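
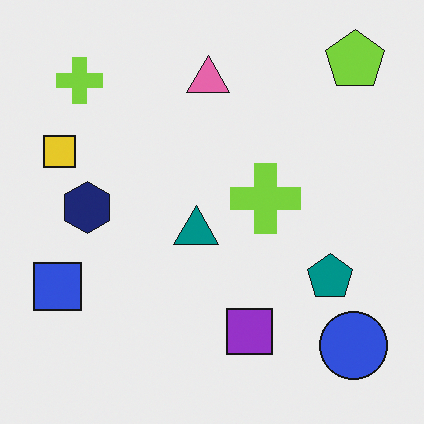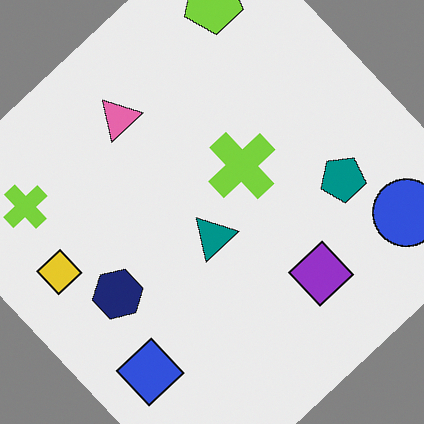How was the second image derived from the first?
The image was rotated counter-clockwise by a large amount — several tens of degrees.

Every shape is tilted by the same angle and the image corners show triangular fill wedges — a whole-image rotation by a non-right angle.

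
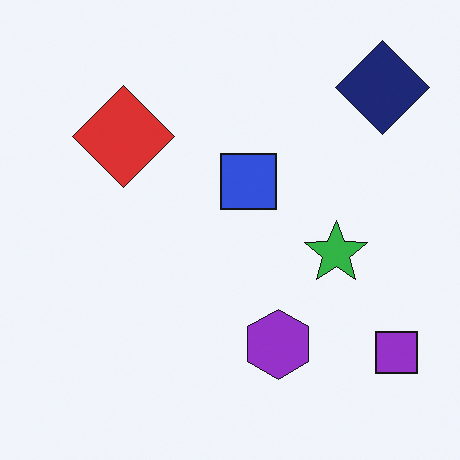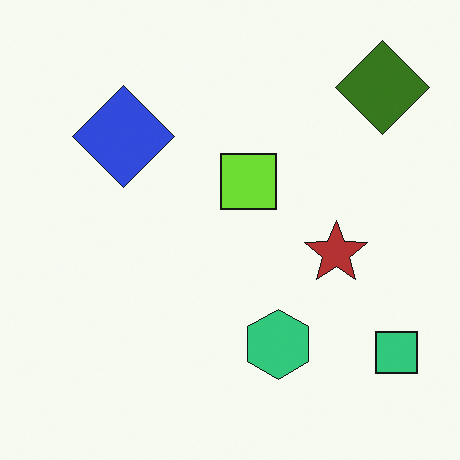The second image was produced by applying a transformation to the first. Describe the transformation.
Hue-shifted by a large amount.

Every shape's color has rotated by the same amount around the hue wheel — a uniform hue shift.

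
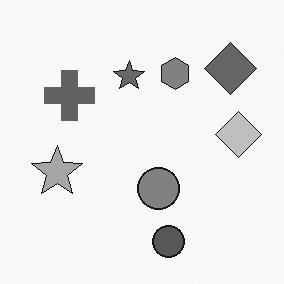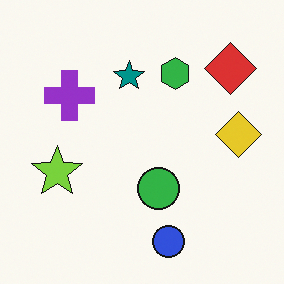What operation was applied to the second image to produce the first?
The first image is the second converted to grayscale.

All color is removed — every shape is now a shade of grey.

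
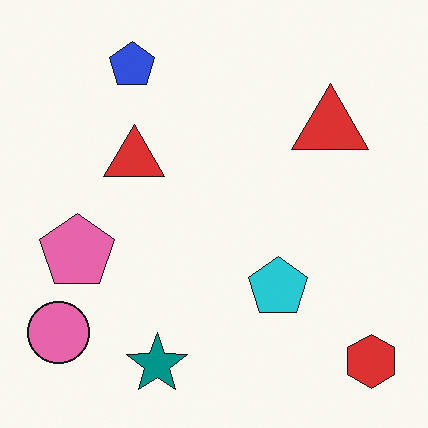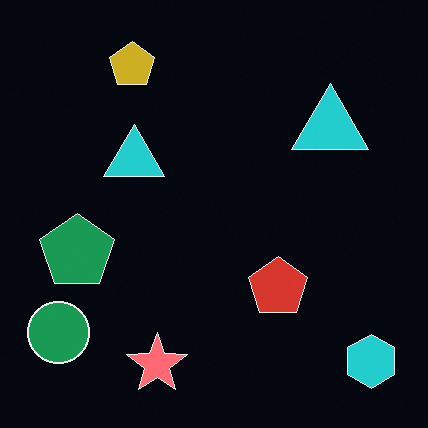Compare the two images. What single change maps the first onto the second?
It was color-inverted (negative).

The light background has become dark and every shape's color is its complement — a photographic negative.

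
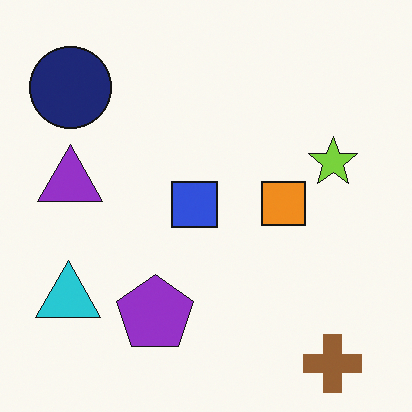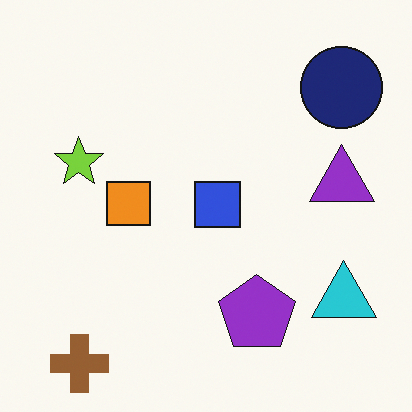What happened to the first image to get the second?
Flipped horizontally (left ↔ right).

The cyan triangle is in the bottom-left of the first image and the bottom-right of the second — shapes on opposite sides of the vertical midline have swapped in a mirror flip.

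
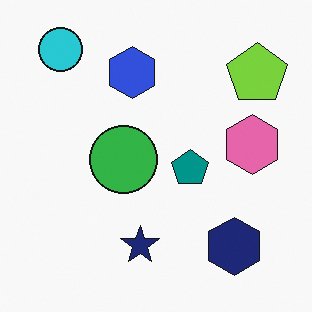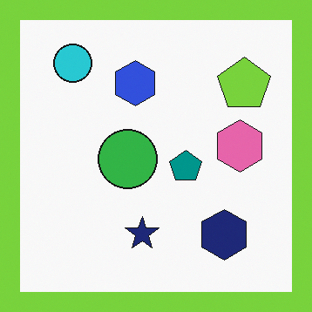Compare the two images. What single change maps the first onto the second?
This is the original image framed with a lime border.

A solid lime frame runs around the edge of the second image, with the content slightly shrunk inside it.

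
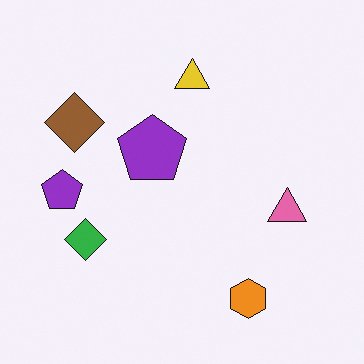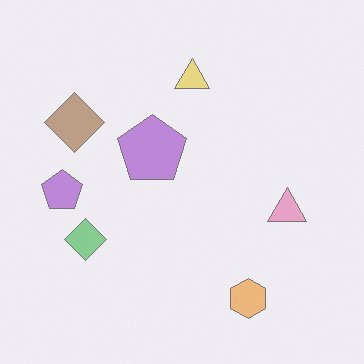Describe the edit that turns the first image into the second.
The transformation is: washed out (contrast reduced).

Tones are pushed toward mid-grey across the whole image — a global contrast change.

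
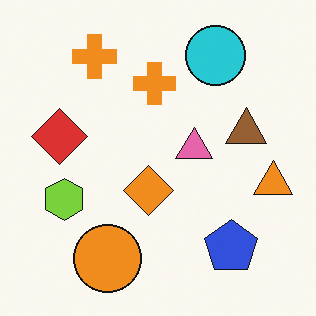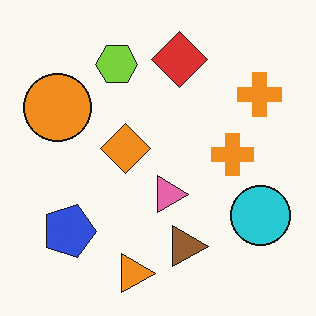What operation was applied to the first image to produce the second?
Rotated 90° clockwise.

The cyan circle sits in the top-right of the first image and the bottom-right of the second — consistent with a whole-image 90° clockwise rotation.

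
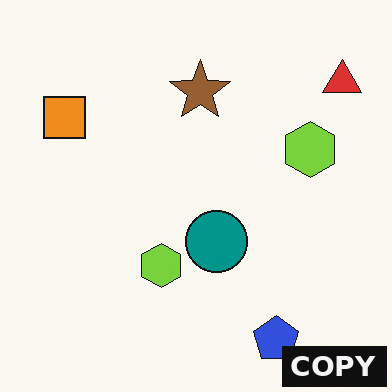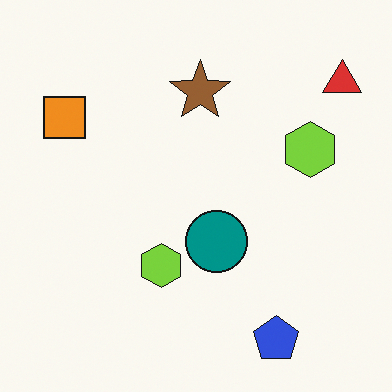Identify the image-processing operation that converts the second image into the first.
Watermarked with the text "COPY" in the lower-right corner.

A dark label reading "COPY" appears in the lower-right corner.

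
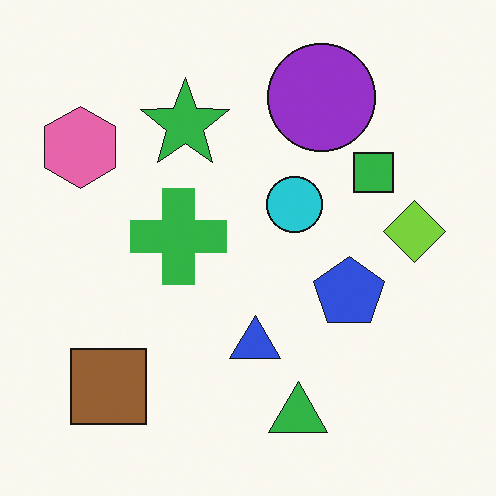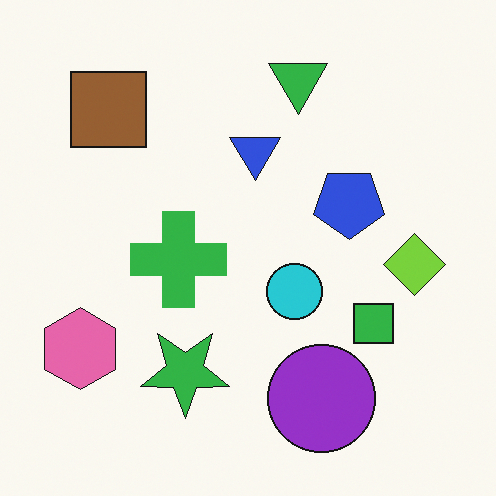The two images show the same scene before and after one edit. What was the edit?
Flipped vertically (top ↔ bottom).

The green triangle is in the bottom of the first image and the top of the second — shapes on opposite sides of the horizontal midline have swapped in a mirror flip.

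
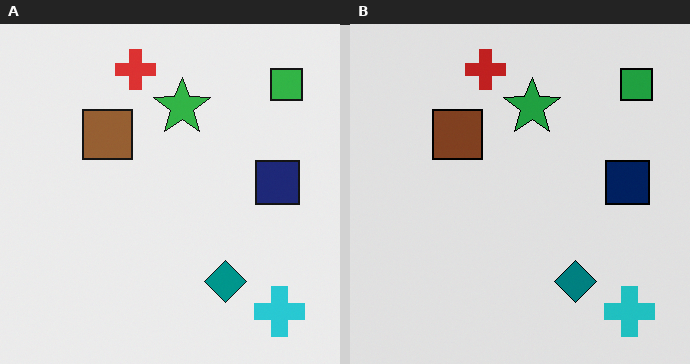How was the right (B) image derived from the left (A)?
This is the original image posterized to a reduced palette.

Each flat color has snapped to a coarser quantized level — most visibly, the near-white background has dropped to a flat grey.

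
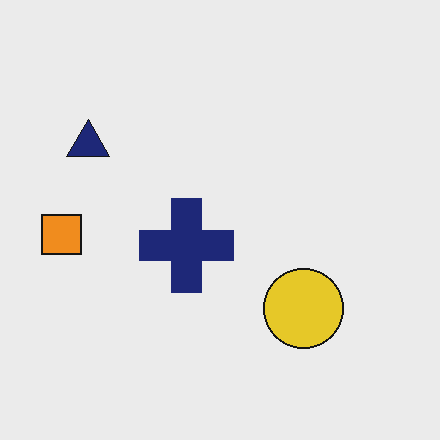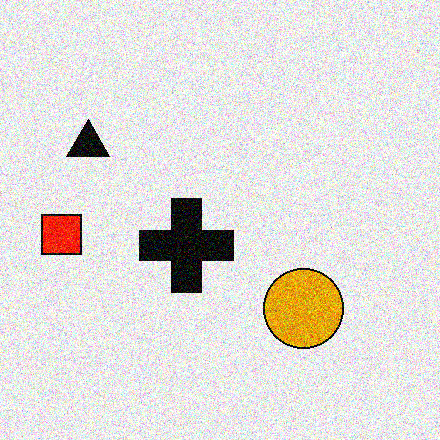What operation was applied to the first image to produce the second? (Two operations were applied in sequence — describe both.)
The second image is the first given much higher contrast, then degraded with strong gaussian noise.

Tones are pushed away from mid-grey across the whole image — a global contrast change. Random speckle covers the whole image, including the flat background.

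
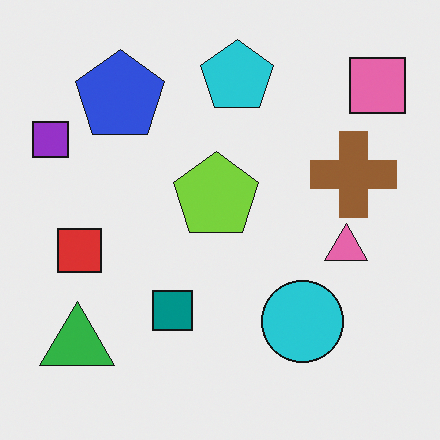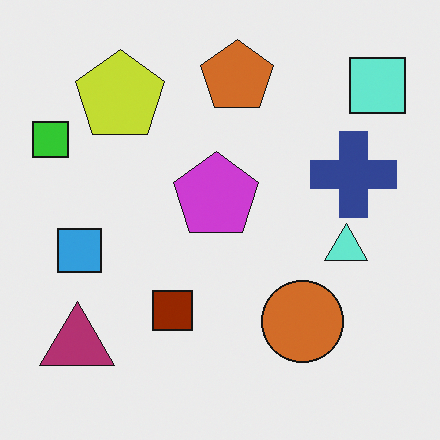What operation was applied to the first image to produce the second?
The transformation is: hue-shifted by a large amount.

Every shape's color has rotated by the same amount around the hue wheel — a uniform hue shift.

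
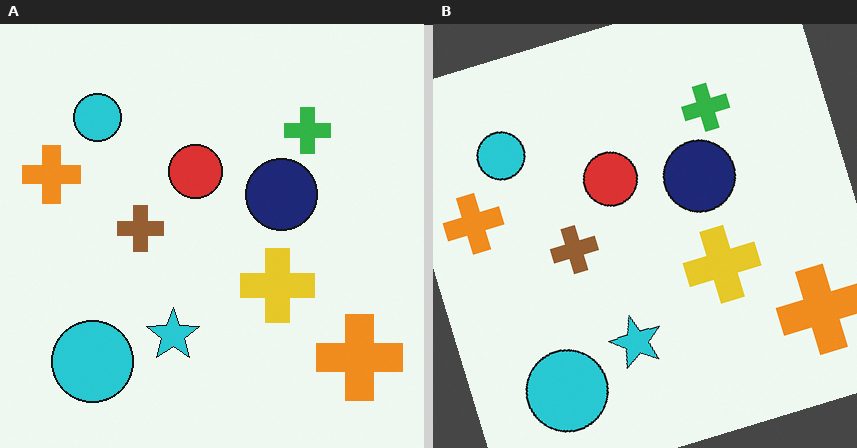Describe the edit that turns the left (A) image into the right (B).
The right (B) image is the left (A) rotated counter-clockwise by a moderate amount.

Every shape is tilted by the same angle and the image corners show triangular fill wedges — a whole-image rotation by a non-right angle.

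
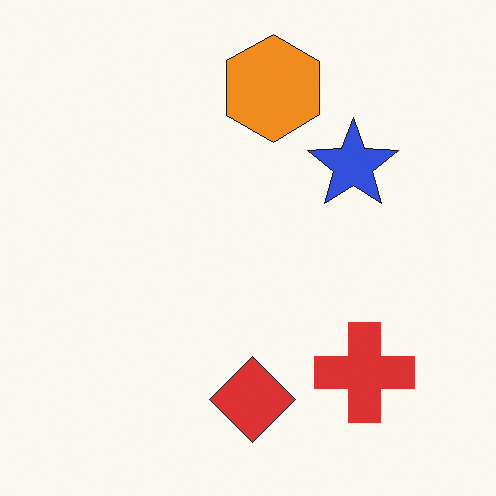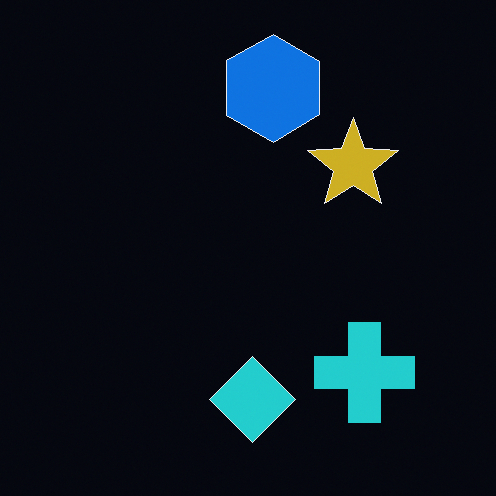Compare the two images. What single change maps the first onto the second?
The transformation is: color-inverted (negative).

The light background has become dark and every shape's color is its complement — a photographic negative.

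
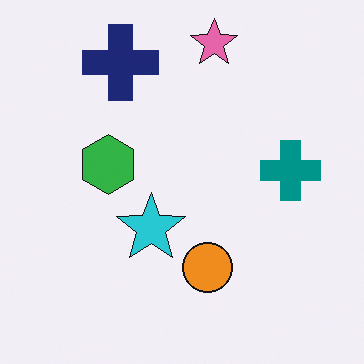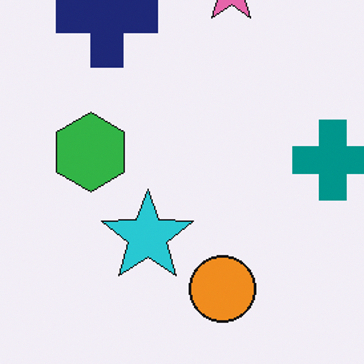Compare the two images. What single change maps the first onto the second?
The second image is the first cropped slightly and scaled back up.

The visible shapes are larger and the field of view is narrower; shapes near the original edges may be partly or wholly outside the frame — a crop-and-rescale.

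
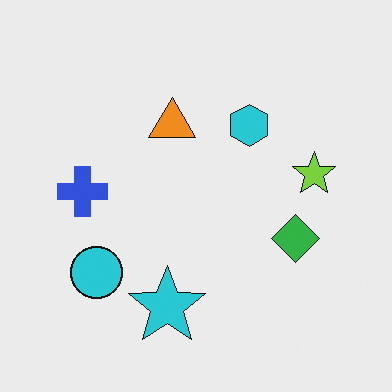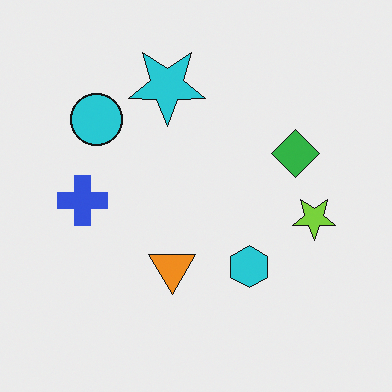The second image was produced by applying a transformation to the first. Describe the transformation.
This is the original image flipped vertically (top ↔ bottom).

The cyan star is in the bottom of the first image and the top of the second — shapes on opposite sides of the horizontal midline have swapped in a mirror flip.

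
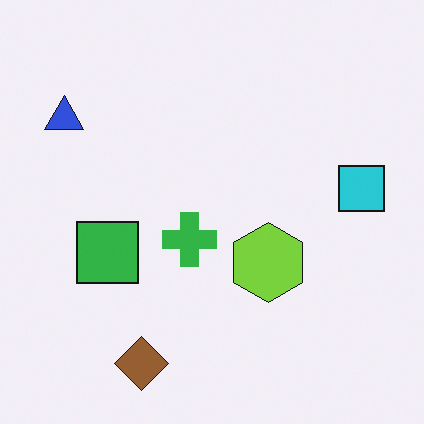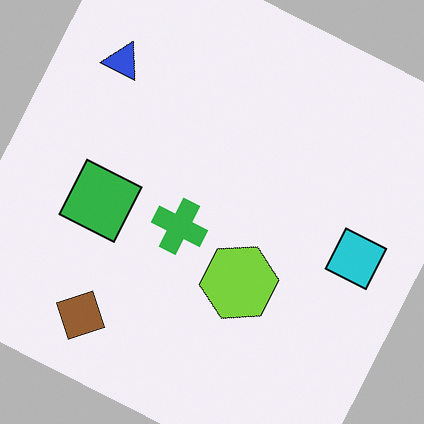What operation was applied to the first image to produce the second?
Rotated clockwise by a clearly visible amount.

Every shape is tilted by the same angle and the image corners show triangular fill wedges — a whole-image rotation by a non-right angle.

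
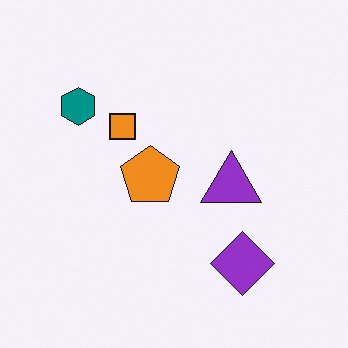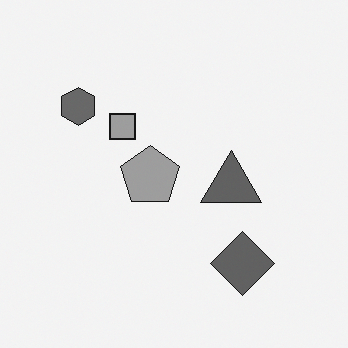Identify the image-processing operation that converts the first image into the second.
The image was converted to grayscale.

All color is removed — every shape is now a shade of grey.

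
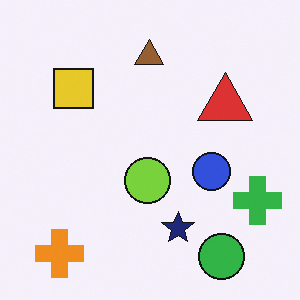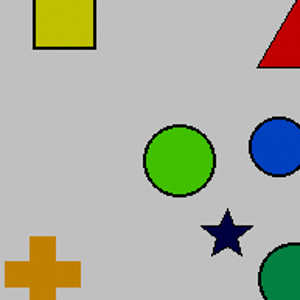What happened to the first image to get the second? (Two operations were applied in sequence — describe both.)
It was heavily posterized to just a handful of flat colors, then cropped to a modestly smaller region and rescaled.

Each flat color has snapped to a coarser quantized level — most visibly, the near-white background has dropped to a flat grey. The visible shapes are larger and the field of view is narrower; shapes near the original edges may be partly or wholly outside the frame — a crop-and-rescale.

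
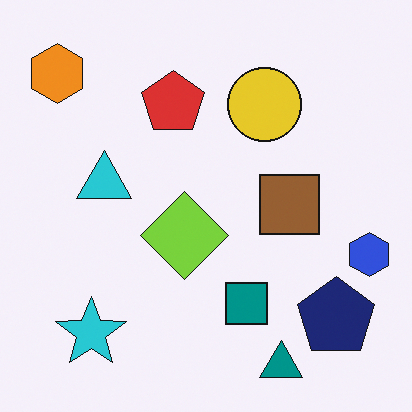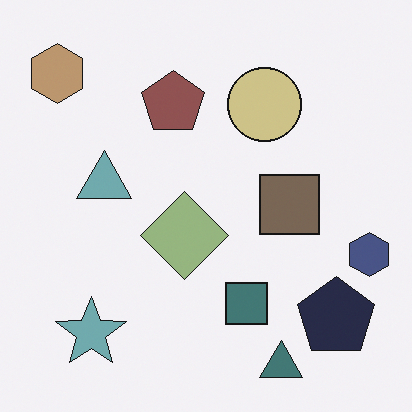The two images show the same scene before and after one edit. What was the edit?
It was heavily desaturated.

All colors are more muted and greyish — a global saturation change.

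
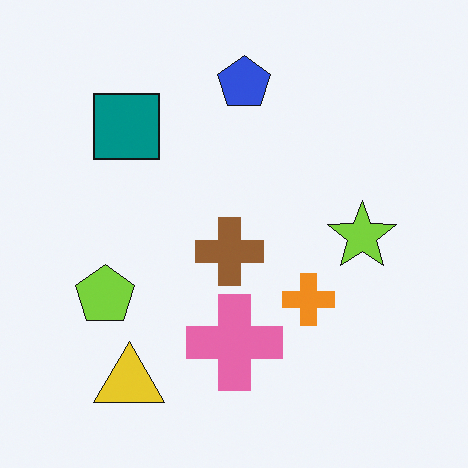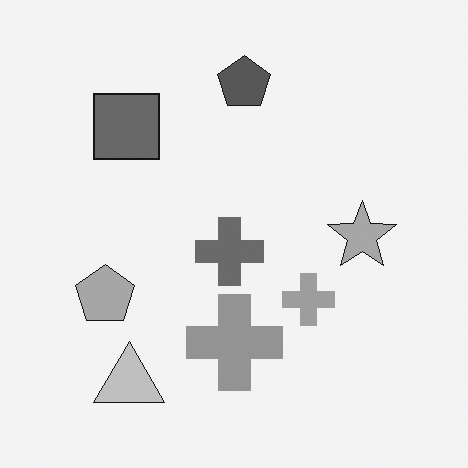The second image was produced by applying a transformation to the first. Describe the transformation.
This is the original image converted to grayscale.

All color is removed — every shape is now a shade of grey.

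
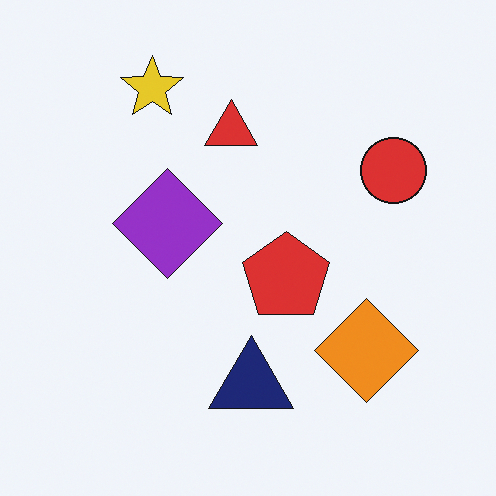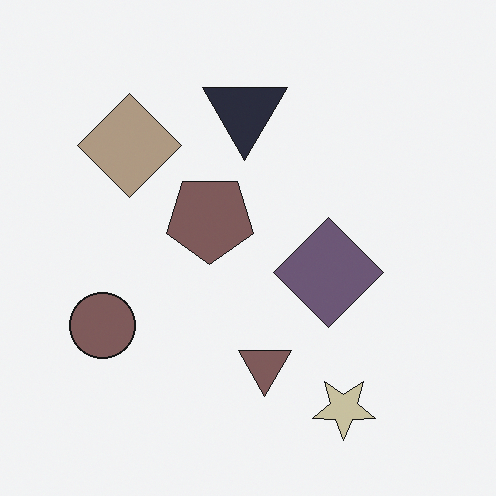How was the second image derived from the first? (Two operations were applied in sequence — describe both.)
The transformation is: rotated 180°, then heavily desaturated.

The yellow star sits in the top-left of the first image and the bottom-right of the second — consistent with a whole-image 180° rotation. All colors are more muted and greyish — a global saturation change.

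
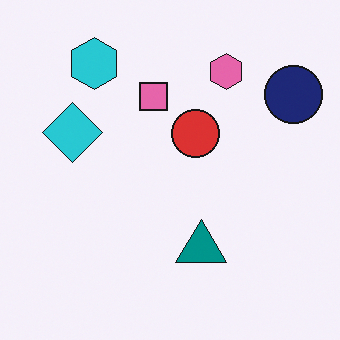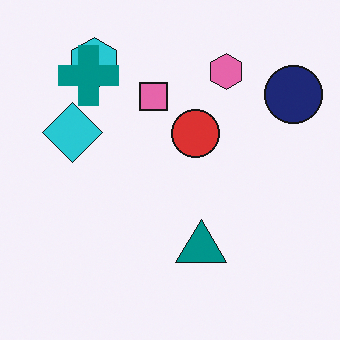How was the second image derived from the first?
It was overlaid with an additional teal cross.

A teal cross appears in the second image that is absent from the first.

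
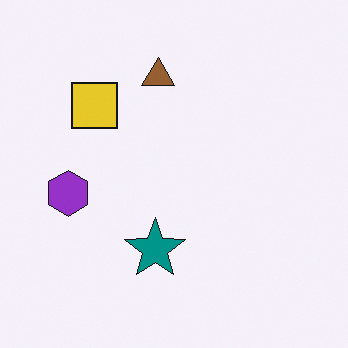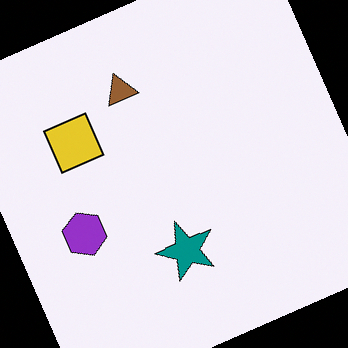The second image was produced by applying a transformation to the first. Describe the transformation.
The transformation is: rotated counter-clockwise by a clearly visible amount.

Every shape is tilted by the same angle and the image corners show triangular fill wedges — a whole-image rotation by a non-right angle.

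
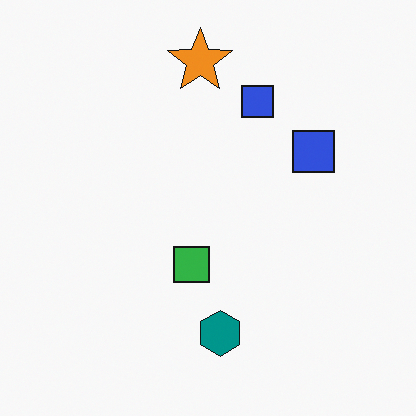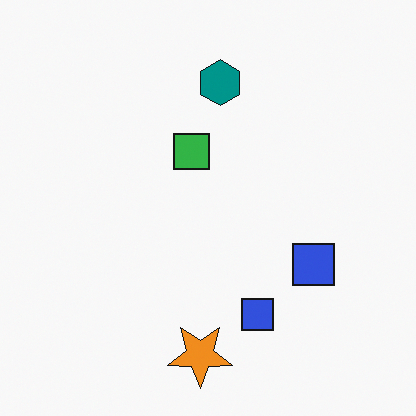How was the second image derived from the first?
The image was flipped vertically (top ↔ bottom).

The orange star is in the top of the first image and the bottom of the second — shapes on opposite sides of the horizontal midline have swapped in a mirror flip.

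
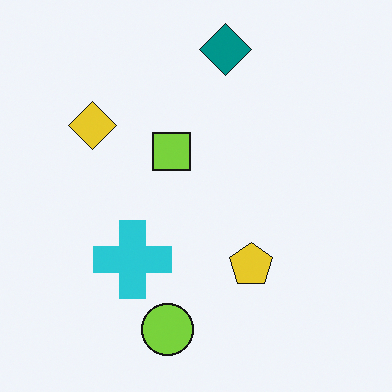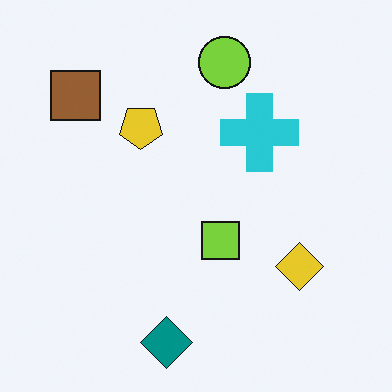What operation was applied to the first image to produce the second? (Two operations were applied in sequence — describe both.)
This is the original image rotated 180°, then overlaid with an additional brown square.

The teal diamond sits in the top of the first image and the bottom of the second — consistent with a whole-image 180° rotation. A brown square appears in the second image that is absent from the first.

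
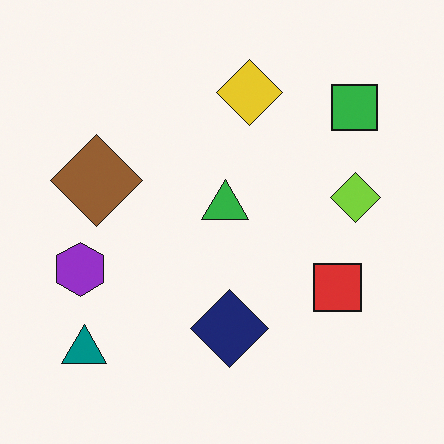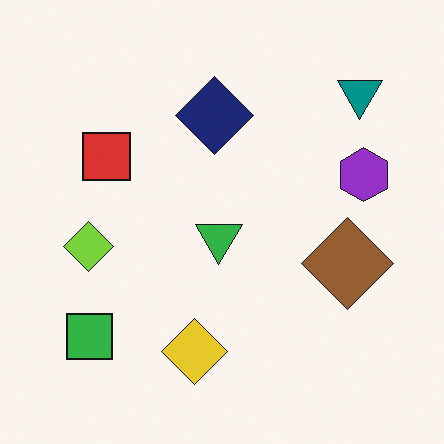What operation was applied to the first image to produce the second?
This is the original image rotated 180°.

The teal triangle sits in the bottom-left of the first image and the top-right of the second — consistent with a whole-image 180° rotation.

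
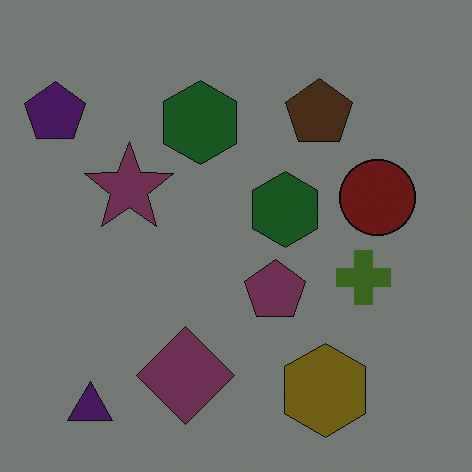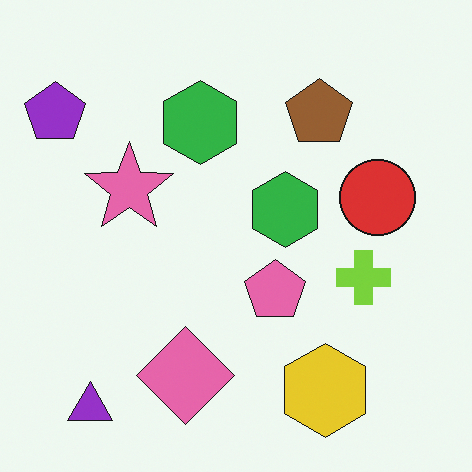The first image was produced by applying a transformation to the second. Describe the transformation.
The first image is the second substantially darkened.

Every pixel — background and shapes alike — is uniformly darkened.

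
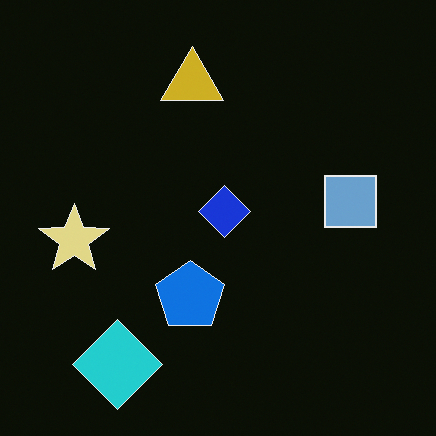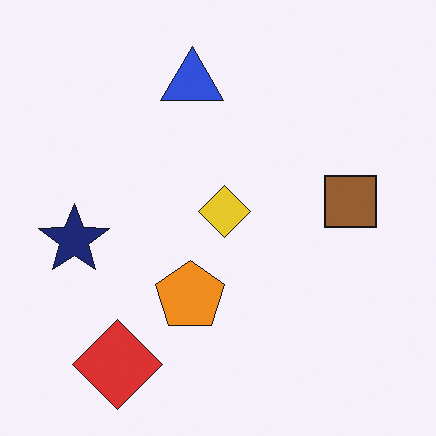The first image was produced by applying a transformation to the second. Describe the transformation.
The image was color-inverted (negative).

The light background has become dark and every shape's color is its complement — a photographic negative.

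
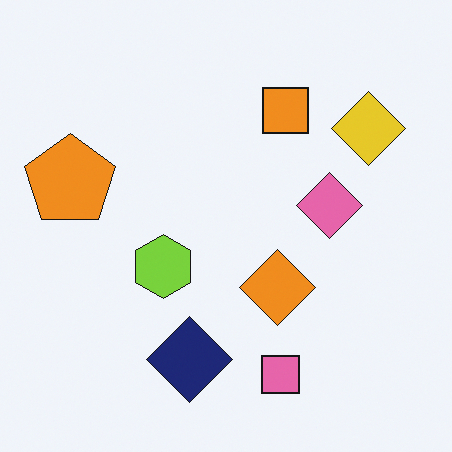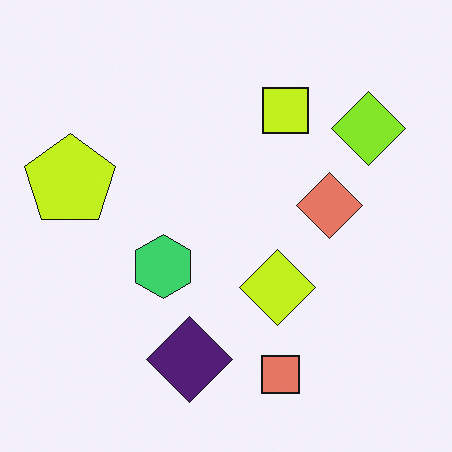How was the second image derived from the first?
The transformation is: hue-shifted by a small amount.

Every shape's color has rotated by the same amount around the hue wheel — a uniform hue shift.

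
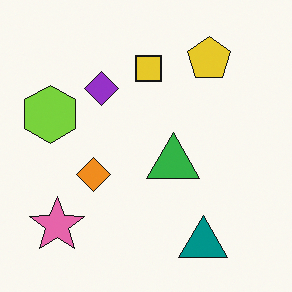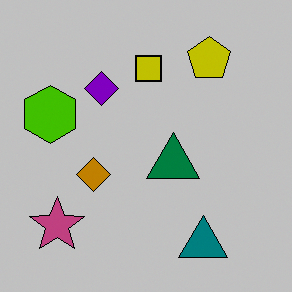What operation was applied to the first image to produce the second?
The transformation is: heavily posterized to just a handful of flat colors.

Each flat color has snapped to a coarser quantized level — most visibly, the near-white background has dropped to a flat grey.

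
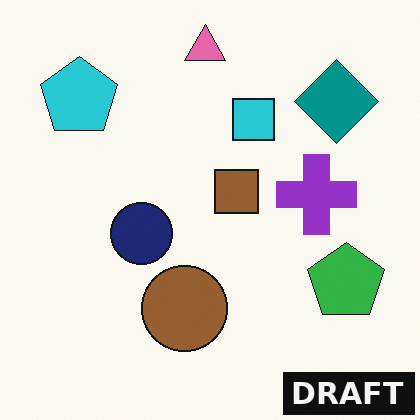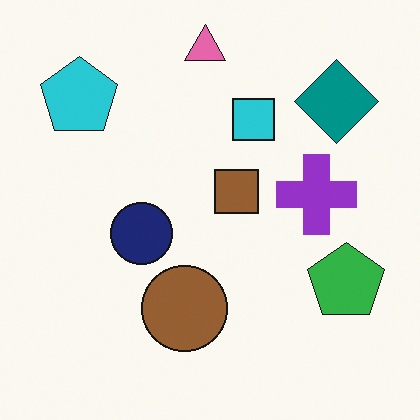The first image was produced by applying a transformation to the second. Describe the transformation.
This is the original image watermarked with the text "DRAFT" in the lower-right corner.

A dark label reading "DRAFT" appears in the lower-right corner.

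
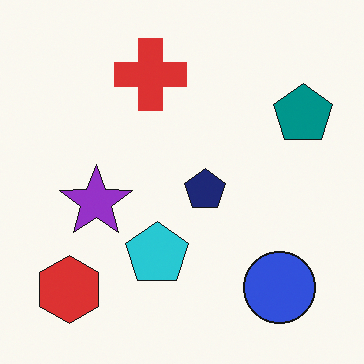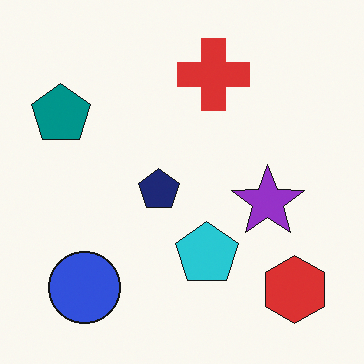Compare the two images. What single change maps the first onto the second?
Flipped horizontally (left ↔ right).

The teal pentagon is in the top-right of the first image and the top-left of the second — shapes on opposite sides of the vertical midline have swapped in a mirror flip.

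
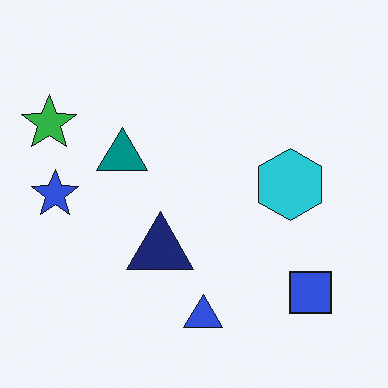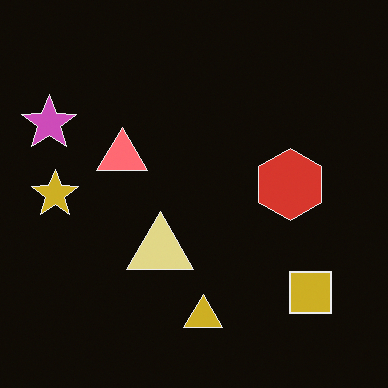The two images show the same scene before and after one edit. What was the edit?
The transformation is: color-inverted (negative).

The light background has become dark and every shape's color is its complement — a photographic negative.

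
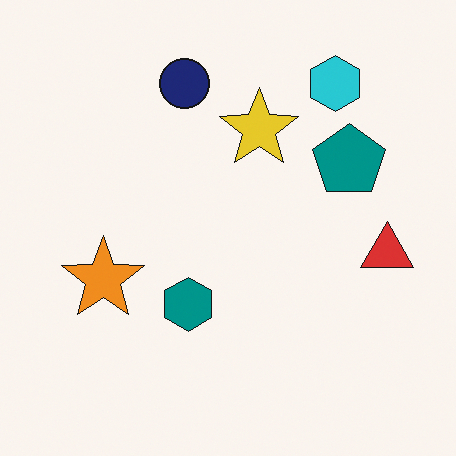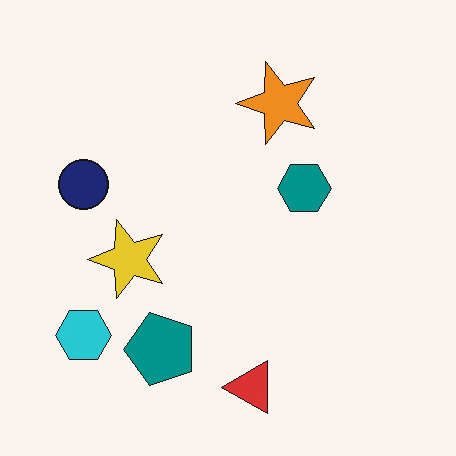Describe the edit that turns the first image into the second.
Transposed (reflected across the top-left ↔ bottom-right diagonal).

Shapes have swapped their row and column positions — what was in the top-right is now in the bottom-left — a diagonal reflection.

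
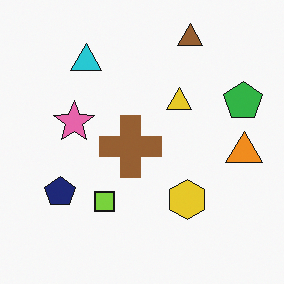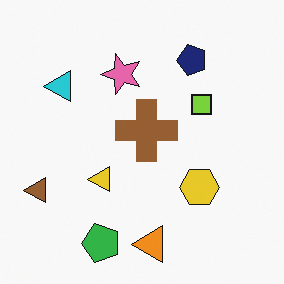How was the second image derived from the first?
The image was transposed (reflected across the top-left ↔ bottom-right diagonal).

Shapes have swapped their row and column positions — what was in the top-right is now in the bottom-left — a diagonal reflection.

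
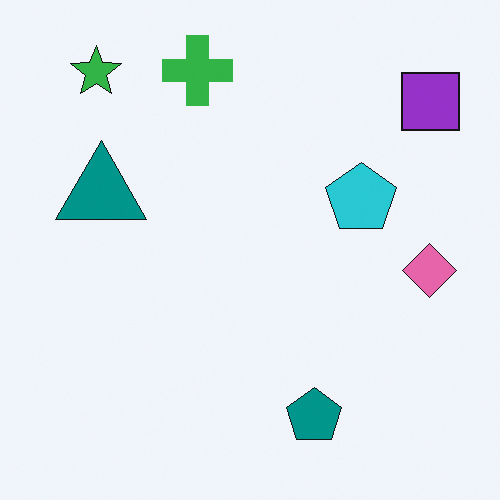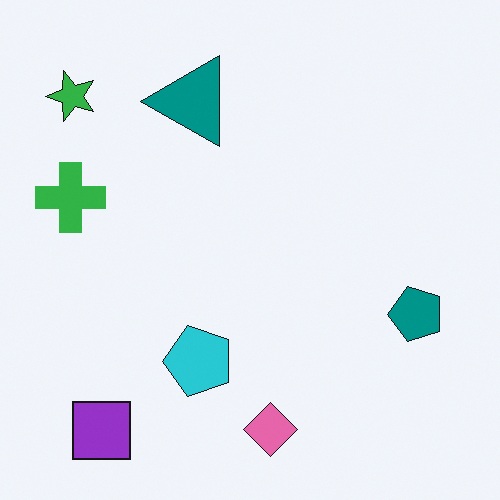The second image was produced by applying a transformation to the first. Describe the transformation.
The second image is the first transposed (reflected across the top-left ↔ bottom-right diagonal).

Shapes have swapped their row and column positions — what was in the top-right is now in the bottom-left — a diagonal reflection.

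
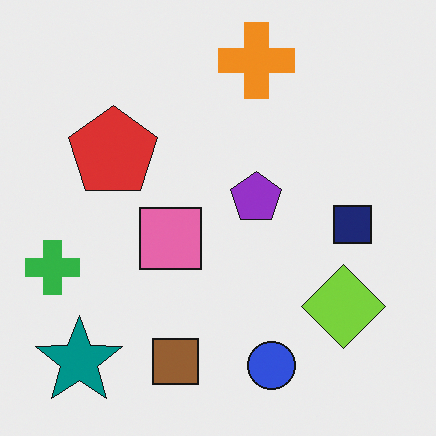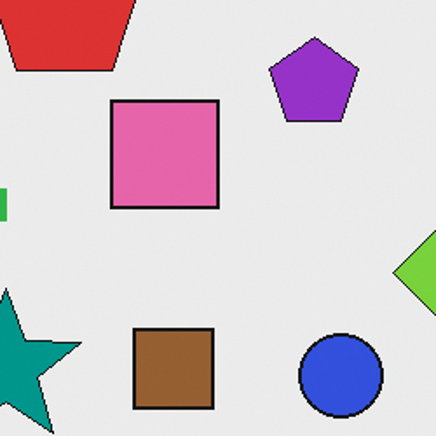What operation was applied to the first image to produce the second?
The image was cropped to a noticeably smaller region and rescaled.

The visible shapes are larger and the field of view is narrower; shapes near the original edges may be partly or wholly outside the frame — a crop-and-rescale.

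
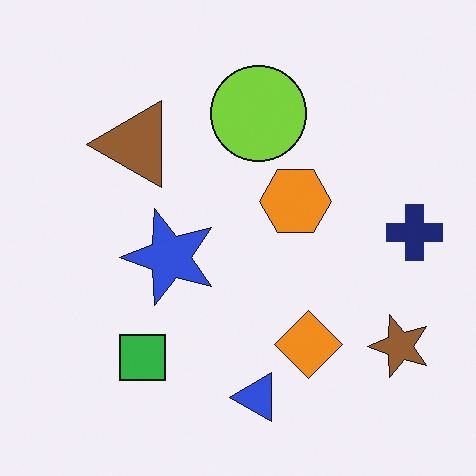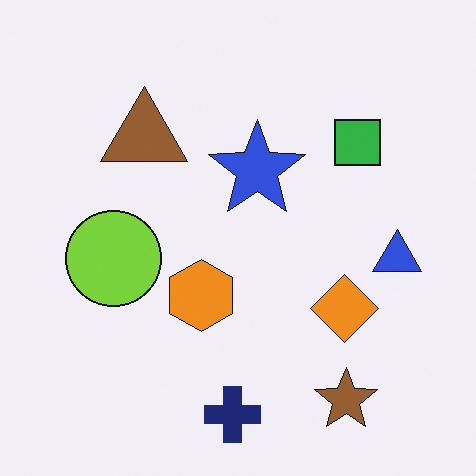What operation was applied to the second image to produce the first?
The transformation is: transposed (reflected across the top-left ↔ bottom-right diagonal).

Shapes have swapped their row and column positions — what was in the top-right is now in the bottom-left — a diagonal reflection.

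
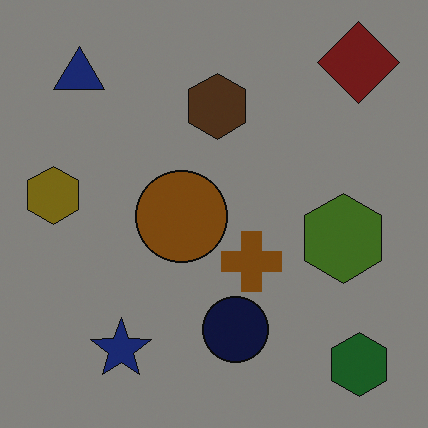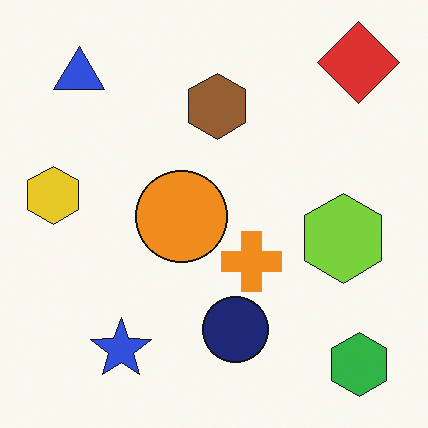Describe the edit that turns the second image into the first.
This is the original image noticeably darkened.

Every pixel — background and shapes alike — is uniformly darkened.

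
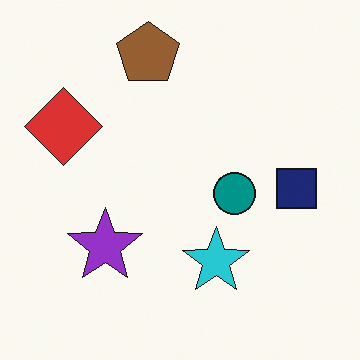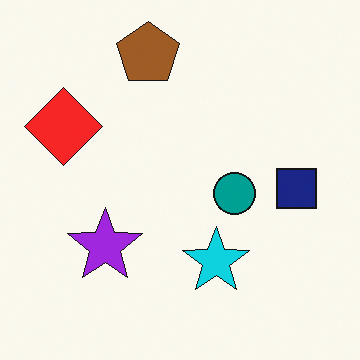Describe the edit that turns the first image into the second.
The image was slightly oversaturated.

All colors are more vivid — a global saturation change.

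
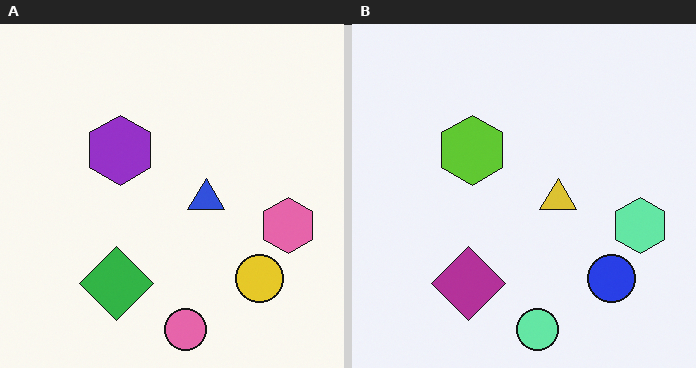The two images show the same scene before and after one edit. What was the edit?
The right (B) image is the left (A) hue-shifted through roughly half the color wheel.

Every shape's color has rotated by the same amount around the hue wheel — a uniform hue shift.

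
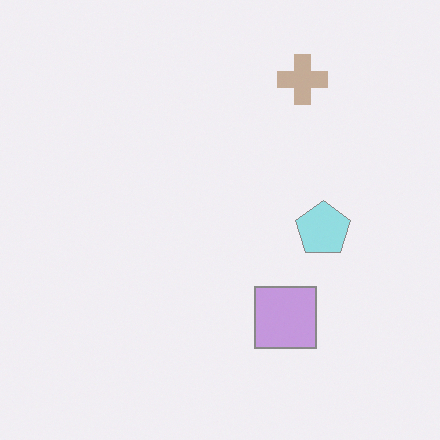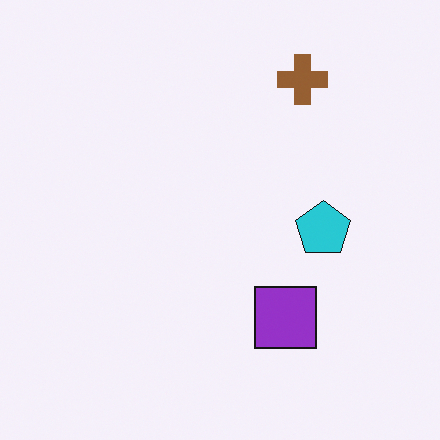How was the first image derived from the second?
Given much lower contrast.

Tones are pushed toward mid-grey across the whole image — a global contrast change.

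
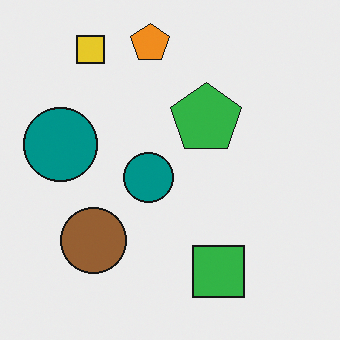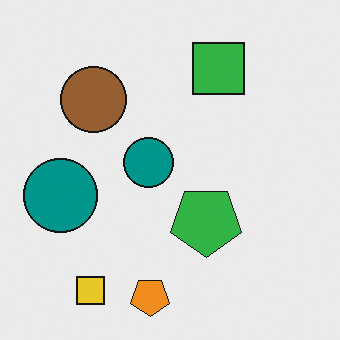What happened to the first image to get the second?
The second image is the first flipped vertically (top ↔ bottom).

The orange pentagon is in the top of the first image and the bottom of the second — shapes on opposite sides of the horizontal midline have swapped in a mirror flip.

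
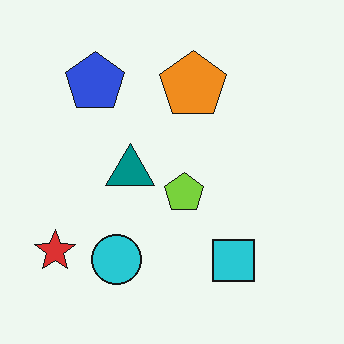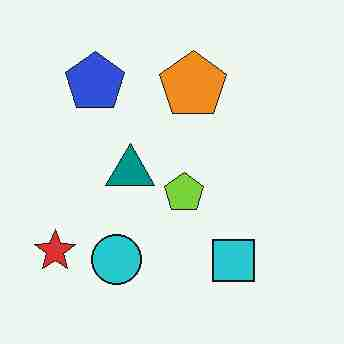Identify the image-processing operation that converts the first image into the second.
The transformation is: degraded with heavy JPEG compression.

Blocky 8×8 compression artifacts appear around shape edges and the flat background shows ringing — characteristic JPEG degradation.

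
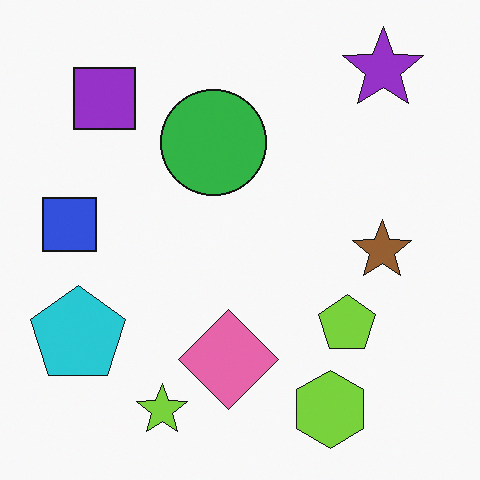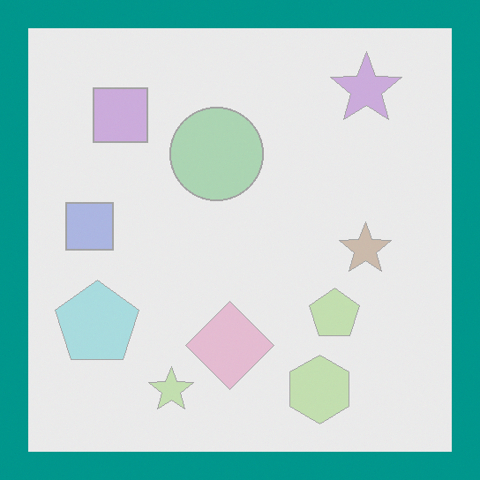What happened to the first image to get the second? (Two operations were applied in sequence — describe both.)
It was given much lower contrast, then framed with a teal border.

Tones are pushed toward mid-grey across the whole image — a global contrast change. A solid teal frame runs around the edge of the second image, with the content slightly shrunk inside it.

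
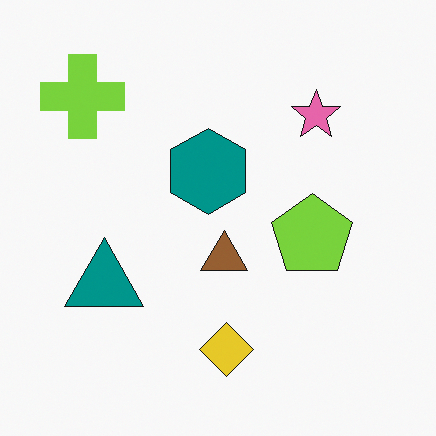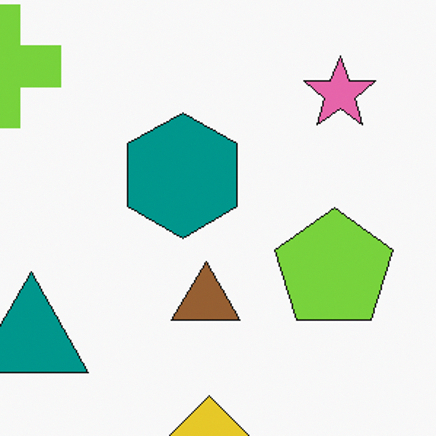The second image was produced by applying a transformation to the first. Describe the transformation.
This is the original image cropped to a modestly smaller region and rescaled.

The visible shapes are larger and the field of view is narrower; shapes near the original edges may be partly or wholly outside the frame — a crop-and-rescale.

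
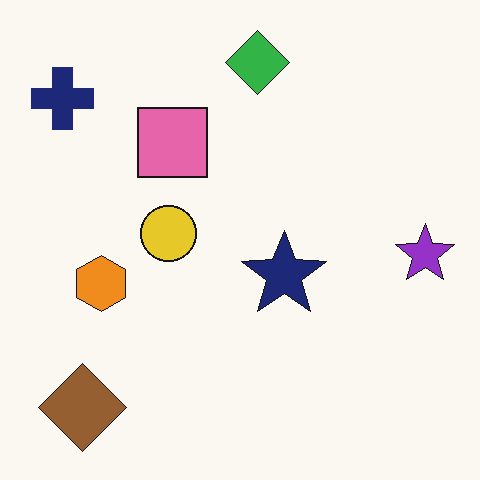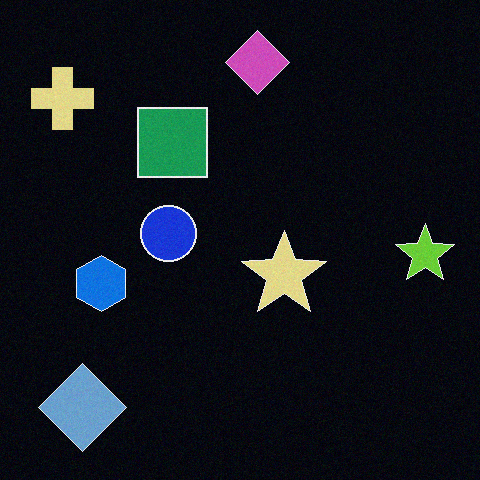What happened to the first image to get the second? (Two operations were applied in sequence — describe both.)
The image was color-inverted (negative), then degraded with subtle gaussian noise.

The light background has become dark and every shape's color is its complement — a photographic negative. Random speckle covers the whole image, including the flat background.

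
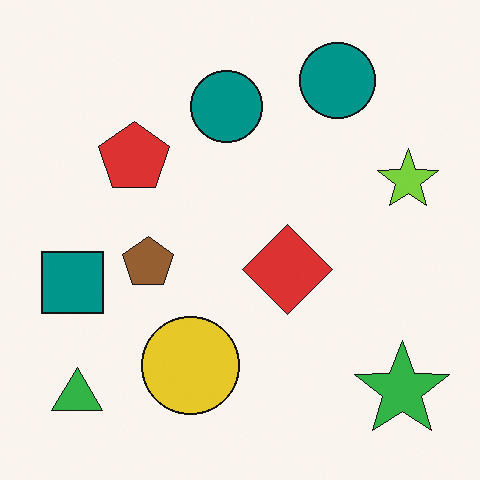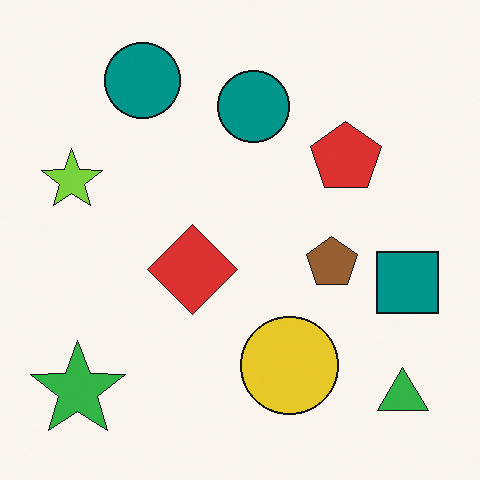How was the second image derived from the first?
It was flipped horizontally (left ↔ right).

The teal square is in the left of the first image and the right of the second — shapes on opposite sides of the vertical midline have swapped in a mirror flip.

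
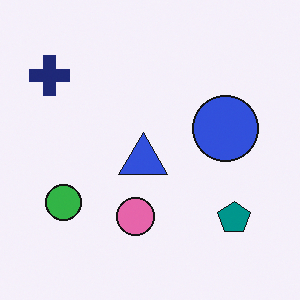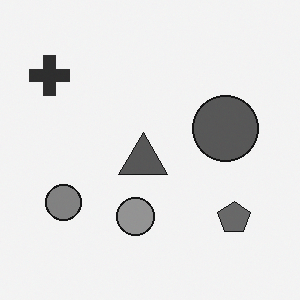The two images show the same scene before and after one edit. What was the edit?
The image was converted to grayscale.

All color is removed — every shape is now a shade of grey.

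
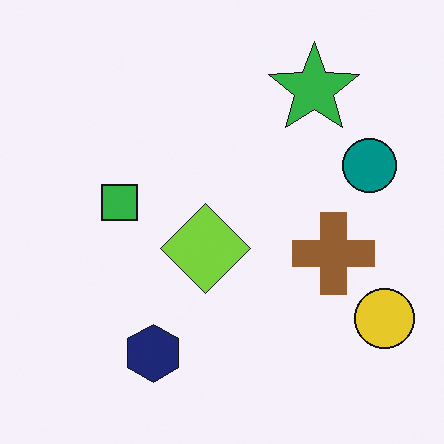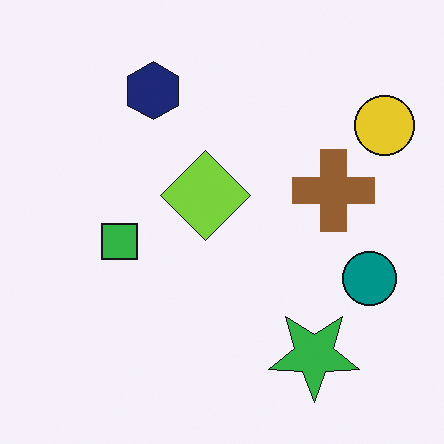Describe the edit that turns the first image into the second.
This is the original image flipped vertically (top ↔ bottom).

The green star is in the top-right of the first image and the bottom-right of the second — shapes on opposite sides of the horizontal midline have swapped in a mirror flip.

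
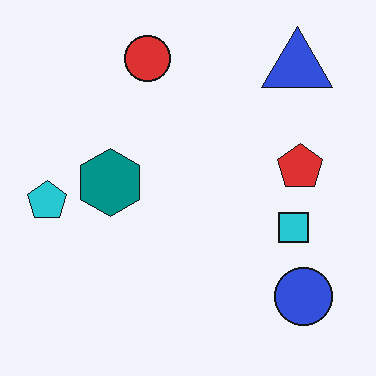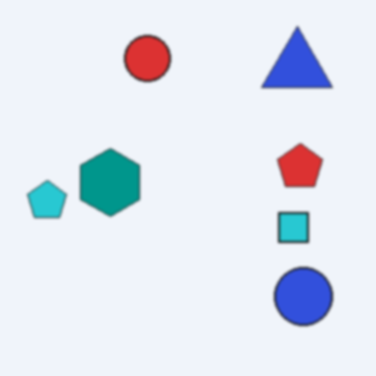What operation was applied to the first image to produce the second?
It was slightly softened.

Shape edges and outlines are uniformly softened across the whole image.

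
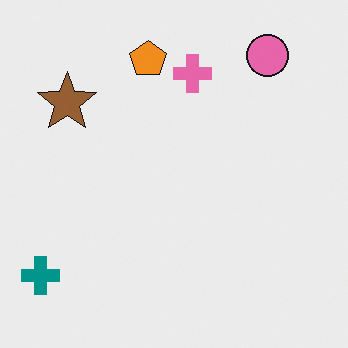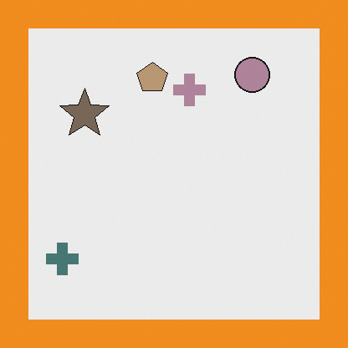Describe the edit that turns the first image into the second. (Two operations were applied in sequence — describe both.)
The second image is the first heavily desaturated, then framed with a orange border.

All colors are more muted and greyish — a global saturation change. A solid orange frame runs around the edge of the second image, with the content slightly shrunk inside it.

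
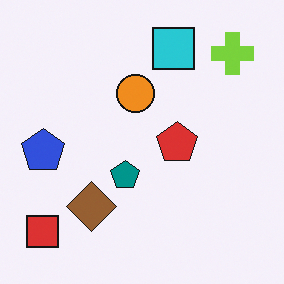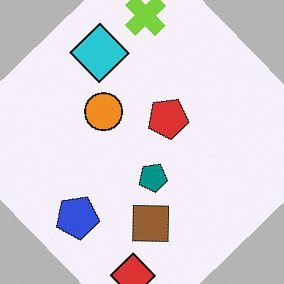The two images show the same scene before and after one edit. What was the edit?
The transformation is: rotated counter-clockwise by a large amount — several tens of degrees.

Every shape is tilted by the same angle and the image corners show triangular fill wedges — a whole-image rotation by a non-right angle.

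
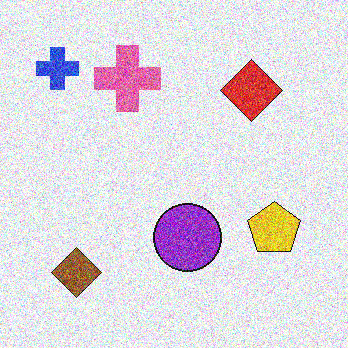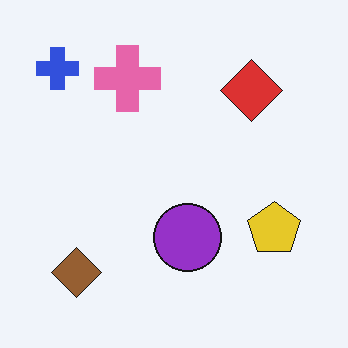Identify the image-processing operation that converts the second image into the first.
The image was degraded with strong gaussian noise.

Random speckle covers the whole image, including the flat background.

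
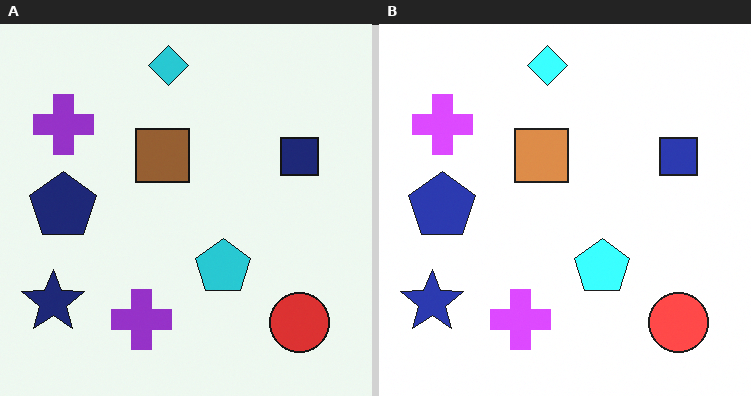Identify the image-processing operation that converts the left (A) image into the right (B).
This is the original image substantially brightened.

Every pixel — background and shapes alike — is uniformly brightened.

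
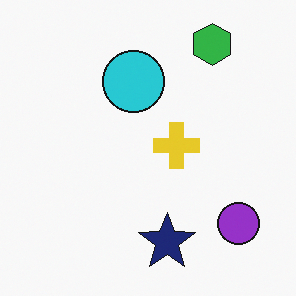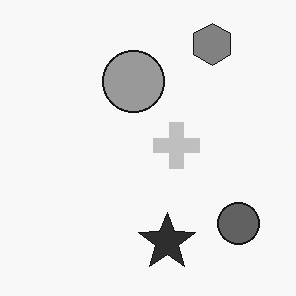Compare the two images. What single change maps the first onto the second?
This is the original image converted to grayscale.

All color is removed — every shape is now a shade of grey.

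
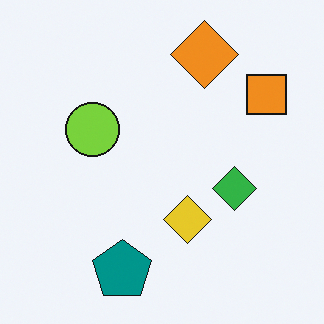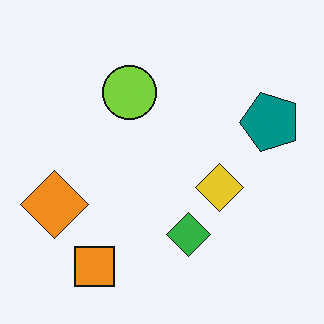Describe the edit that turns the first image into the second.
The second image is the first transposed (reflected across the top-left ↔ bottom-right diagonal).

Shapes have swapped their row and column positions — what was in the top-right is now in the bottom-left — a diagonal reflection.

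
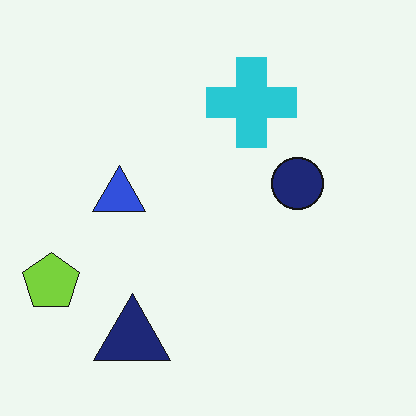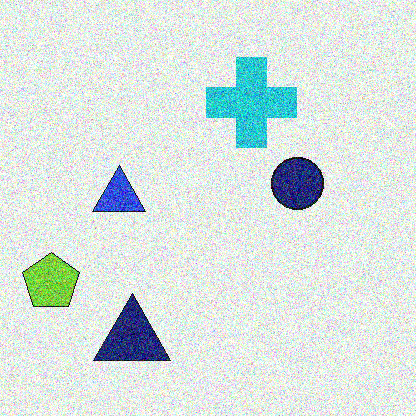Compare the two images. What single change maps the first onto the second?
Degraded with strong gaussian noise.

Random speckle covers the whole image, including the flat background.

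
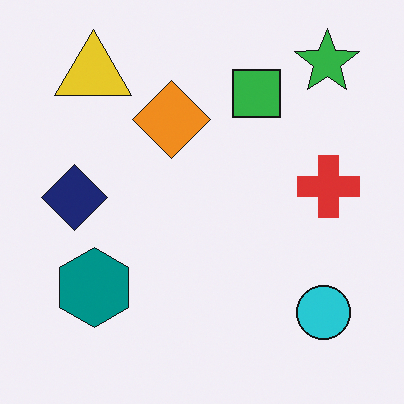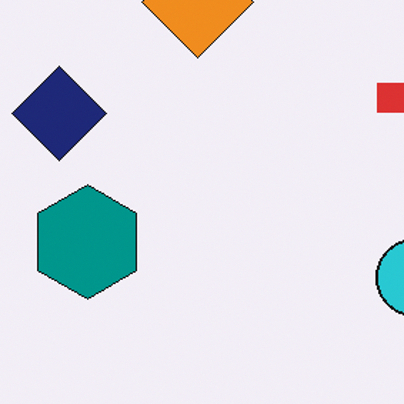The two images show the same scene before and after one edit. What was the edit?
The image was cropped to a modestly smaller region and rescaled.

The visible shapes are larger and the field of view is narrower; shapes near the original edges may be partly or wholly outside the frame — a crop-and-rescale.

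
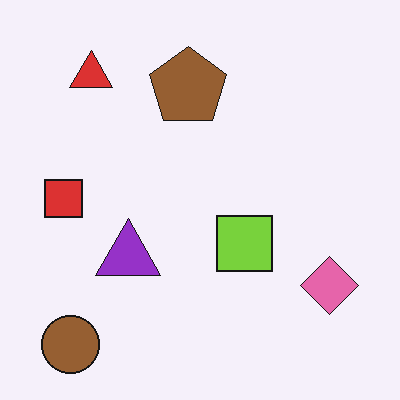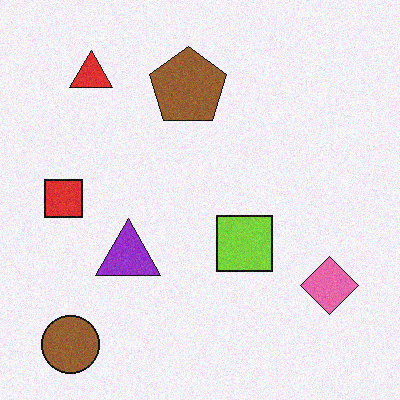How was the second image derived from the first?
The image was degraded with light additive noise.

Random speckle covers the whole image, including the flat background.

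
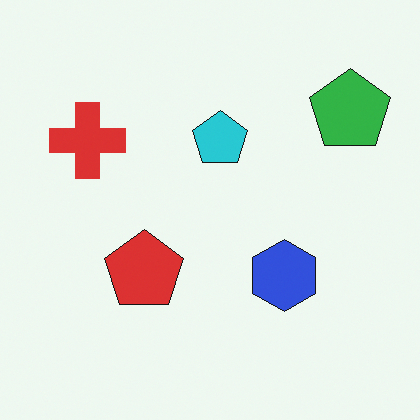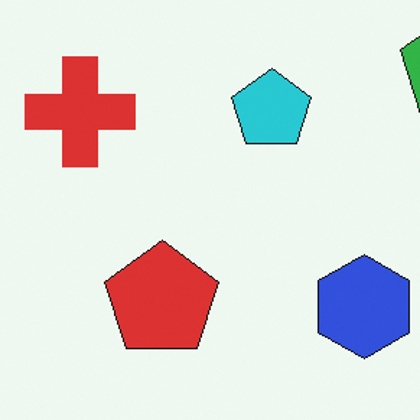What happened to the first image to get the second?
Cropped to a modestly smaller region and rescaled.

The visible shapes are larger and the field of view is narrower; shapes near the original edges may be partly or wholly outside the frame — a crop-and-rescale.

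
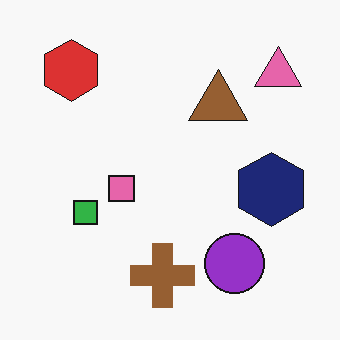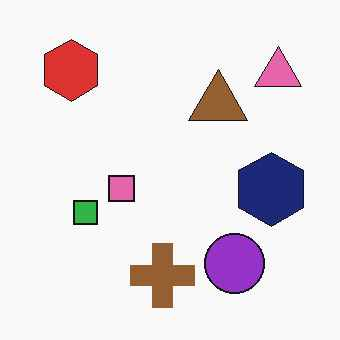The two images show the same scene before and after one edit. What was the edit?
It was given moderate JPEG compression.

Blocky 8×8 compression artifacts appear around shape edges and the flat background shows ringing — characteristic JPEG degradation.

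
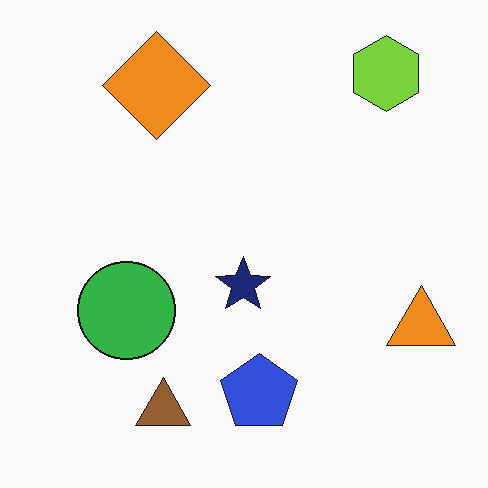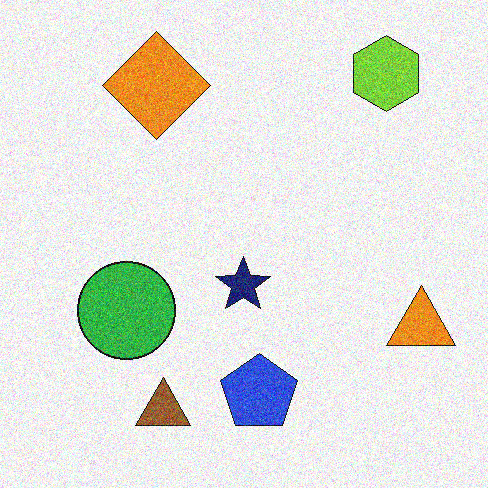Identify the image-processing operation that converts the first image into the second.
Degraded with moderate additive noise.

Random speckle covers the whole image, including the flat background.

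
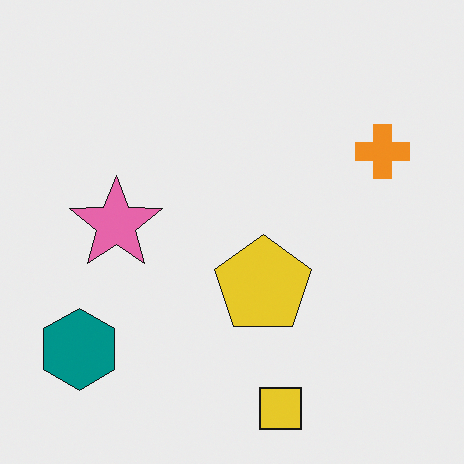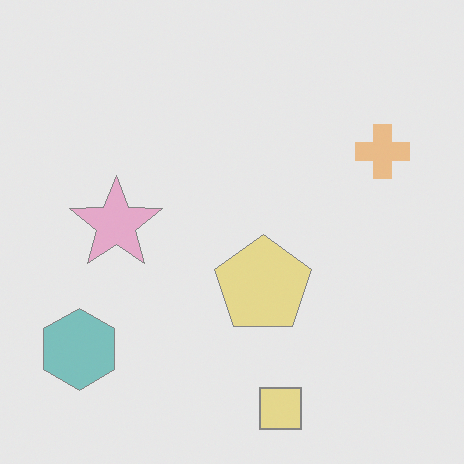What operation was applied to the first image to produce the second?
The transformation is: washed out (contrast reduced).

Tones are pushed toward mid-grey across the whole image — a global contrast change.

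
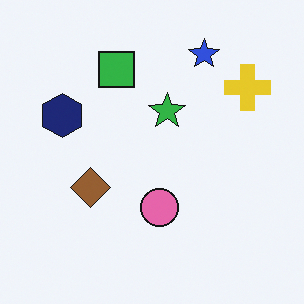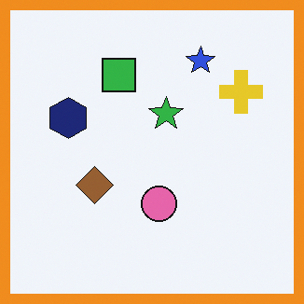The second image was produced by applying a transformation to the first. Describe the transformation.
Framed with a orange border.

A solid orange frame runs around the edge of the second image, with the content slightly shrunk inside it.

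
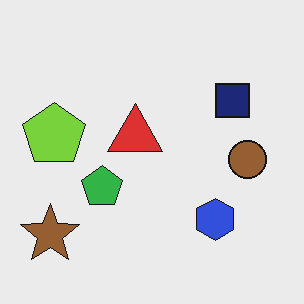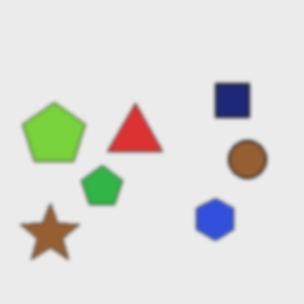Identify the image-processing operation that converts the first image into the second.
It was lightly blurred.

Shape edges and outlines are uniformly softened across the whole image.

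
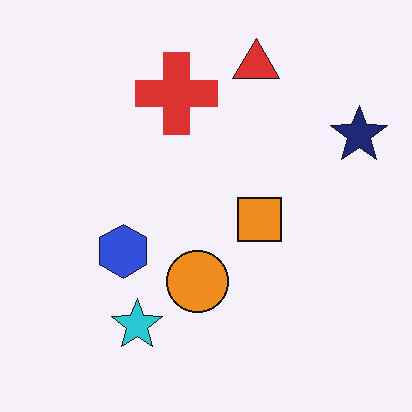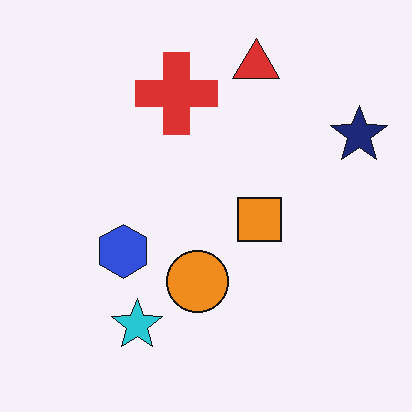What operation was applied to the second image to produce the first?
The image was JPEG-compressed with visible artifacts.

Blocky 8×8 compression artifacts appear around shape edges and the flat background shows ringing — characteristic JPEG degradation.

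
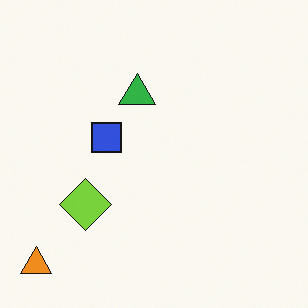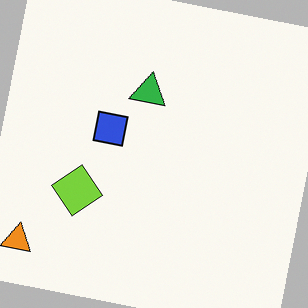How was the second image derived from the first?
It was rotated clockwise by a small amount.

Every shape is tilted by the same angle and the image corners show triangular fill wedges — a whole-image rotation by a non-right angle.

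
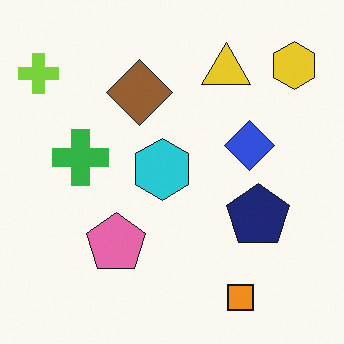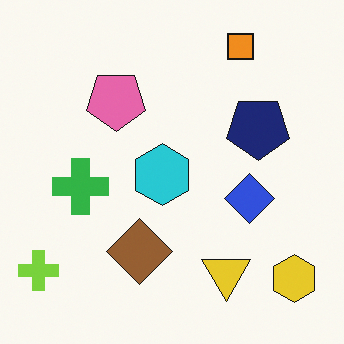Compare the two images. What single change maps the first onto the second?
It was flipped vertically (top ↔ bottom).

The orange square is in the bottom-right of the first image and the top-right of the second — shapes on opposite sides of the horizontal midline have swapped in a mirror flip.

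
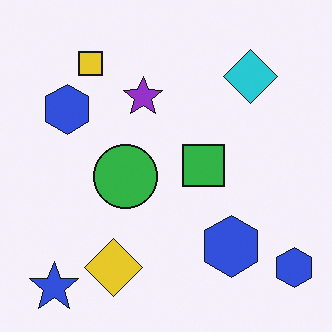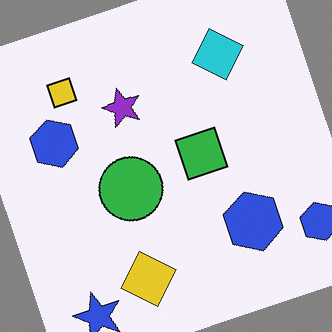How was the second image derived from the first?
The second image is the first rotated counter-clockwise by a moderate amount.

Every shape is tilted by the same angle and the image corners show triangular fill wedges — a whole-image rotation by a non-right angle.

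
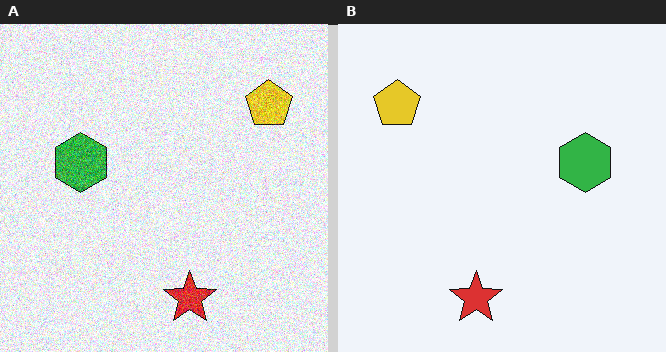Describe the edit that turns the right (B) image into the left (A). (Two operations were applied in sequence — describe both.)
The image was degraded with a thick layer of grain, then flipped horizontally (left ↔ right).

Random speckle covers the whole image, including the flat background. The yellow pentagon is in the top-left of the right (B) image and the top-right of the left (A) — shapes on opposite sides of the vertical midline have swapped in a mirror flip.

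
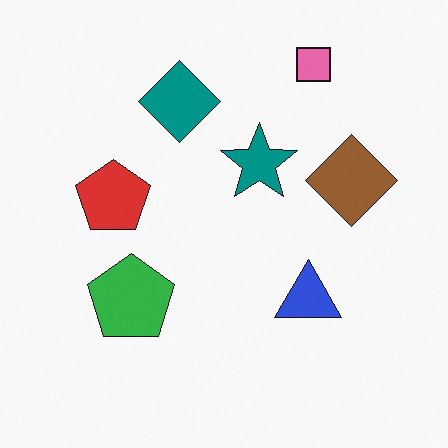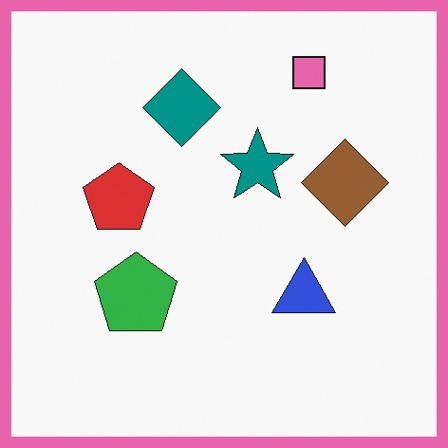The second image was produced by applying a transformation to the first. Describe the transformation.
It was framed with a pink border.

A solid pink frame runs around the edge of the second image, with the content slightly shrunk inside it.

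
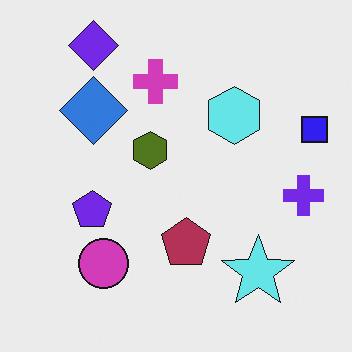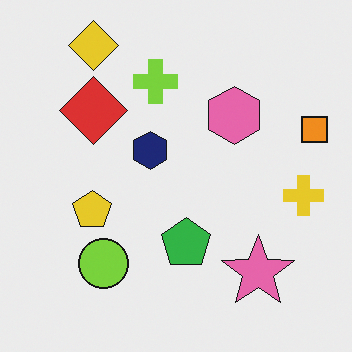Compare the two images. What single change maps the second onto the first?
This is the original image hue-shifted through roughly half the color wheel.

Every shape's color has rotated by the same amount around the hue wheel — a uniform hue shift.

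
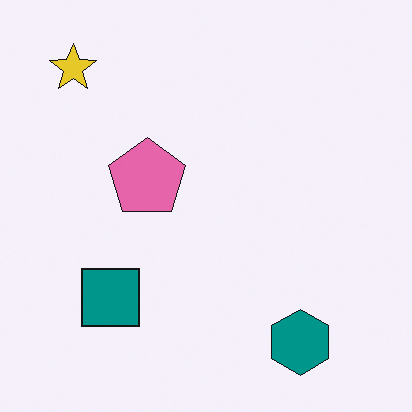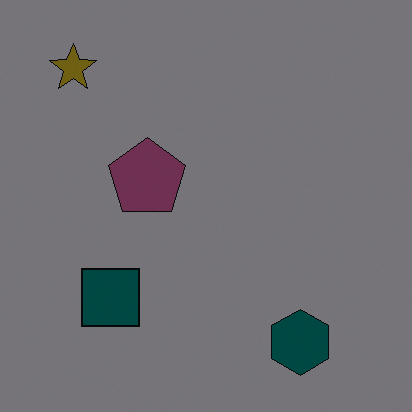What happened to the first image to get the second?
It was noticeably darkened.

Every pixel — background and shapes alike — is uniformly darkened.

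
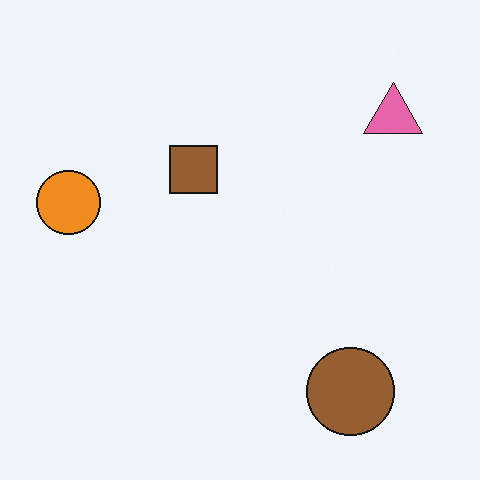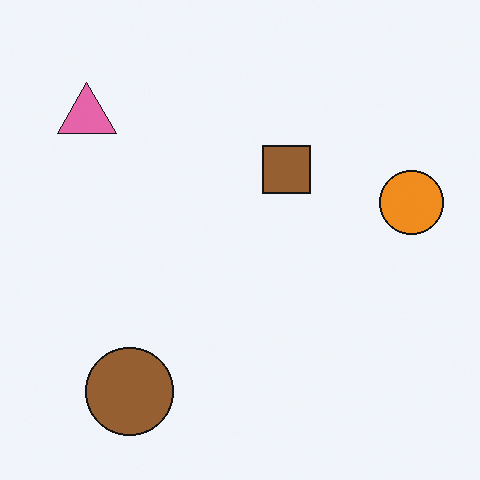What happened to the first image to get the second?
The second image is the first flipped horizontally (left ↔ right).

The orange circle is in the left of the first image and the right of the second — shapes on opposite sides of the vertical midline have swapped in a mirror flip.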